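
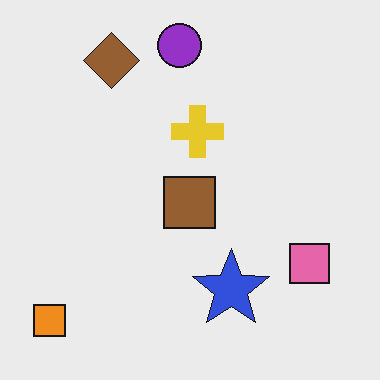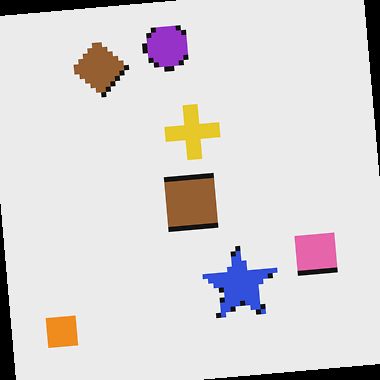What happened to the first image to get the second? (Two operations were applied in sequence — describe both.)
The second image is the first mildly pixelated, then rotated counter-clockwise by a small amount.

Shapes are reduced to large square blocks; fine edges and outlines are lost — a downscale-then-upscale (mosaic) effect. Every shape is tilted by the same angle and the image corners show triangular fill wedges — a whole-image rotation by a non-right angle.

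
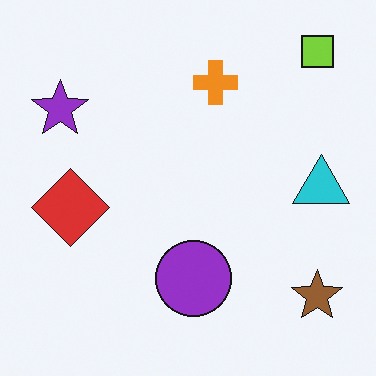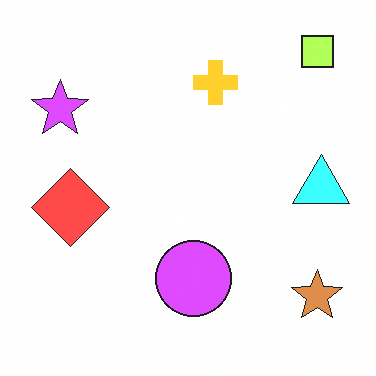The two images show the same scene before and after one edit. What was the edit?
The second image is the first noticeably brightened.

Every pixel — background and shapes alike — is uniformly brightened.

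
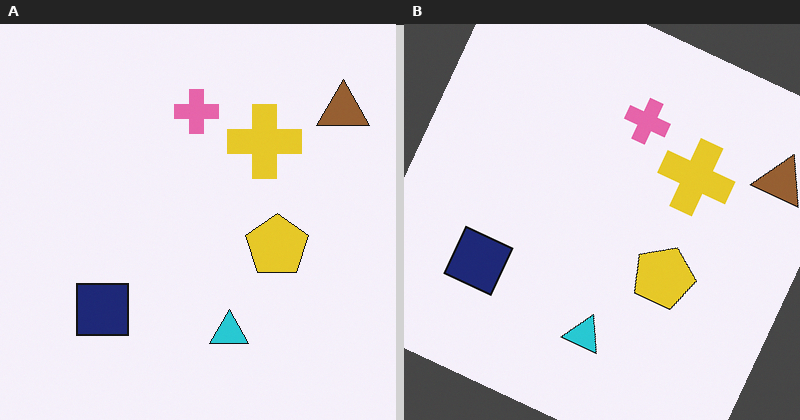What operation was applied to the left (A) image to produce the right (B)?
This is the original image rotated clockwise by a moderate amount.

Every shape is tilted by the same angle and the image corners show triangular fill wedges — a whole-image rotation by a non-right angle.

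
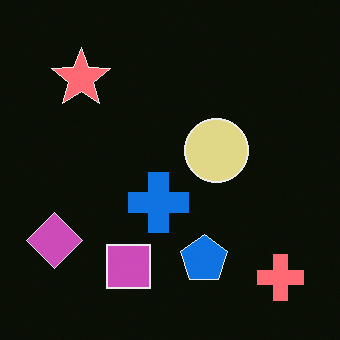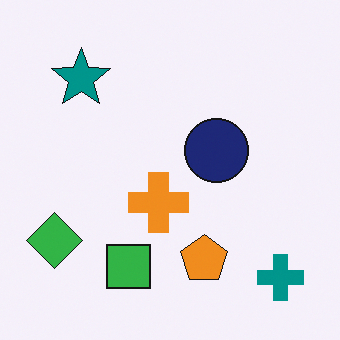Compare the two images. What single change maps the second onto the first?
This is the original image color-inverted (negative).

The light background has become dark and every shape's color is its complement — a photographic negative.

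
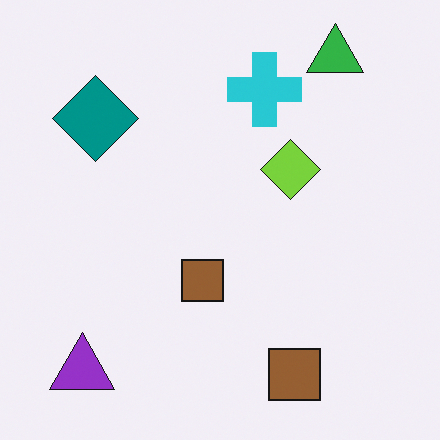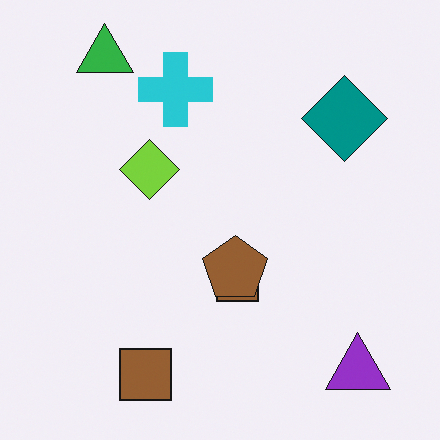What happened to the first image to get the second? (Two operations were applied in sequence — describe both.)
The second image is the first flipped horizontally (left ↔ right), then overlaid with an additional brown pentagon.

The purple triangle is in the bottom-left of the first image and the bottom-right of the second — shapes on opposite sides of the vertical midline have swapped in a mirror flip. A brown pentagon appears in the second image that is absent from the first.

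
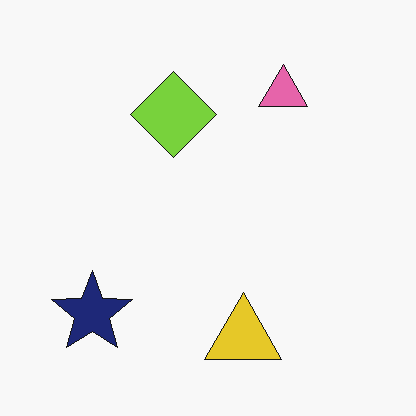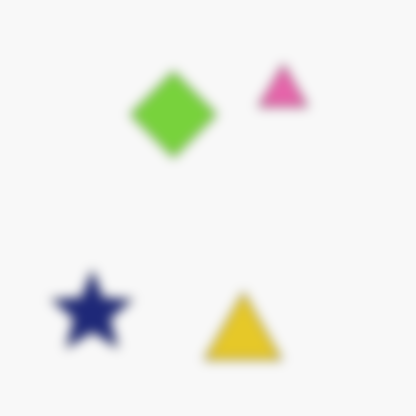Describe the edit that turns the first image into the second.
It was strongly gaussian-blurred.

Shape edges and outlines are uniformly softened across the whole image.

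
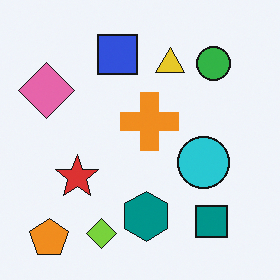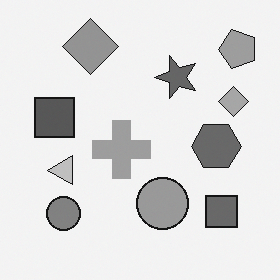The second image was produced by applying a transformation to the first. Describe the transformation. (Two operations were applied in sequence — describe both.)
It was transposed (reflected across the top-left ↔ bottom-right diagonal), then converted to grayscale.

Shapes have swapped their row and column positions — what was in the top-right is now in the bottom-left — a diagonal reflection. All color is removed — every shape is now a shade of grey.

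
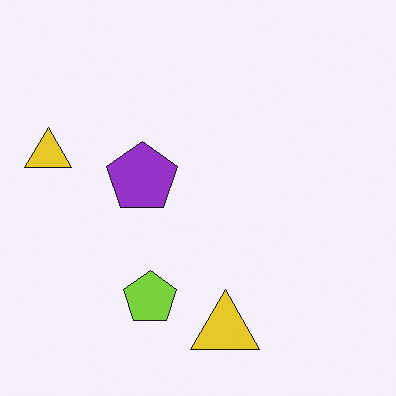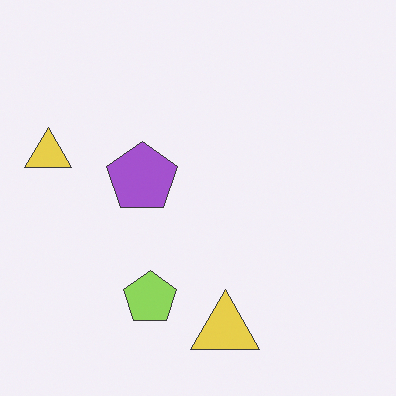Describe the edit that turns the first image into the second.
Given slightly reduced contrast.

Tones are pushed toward mid-grey across the whole image — a global contrast change.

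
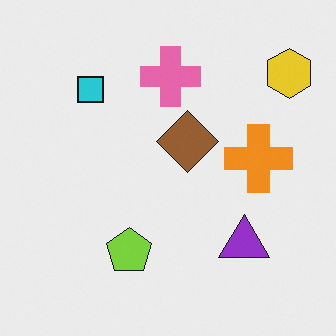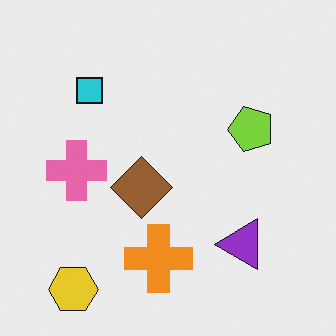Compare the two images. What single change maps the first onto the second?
This is the original image transposed (reflected across the top-left ↔ bottom-right diagonal).

Shapes have swapped their row and column positions — what was in the top-right is now in the bottom-left — a diagonal reflection.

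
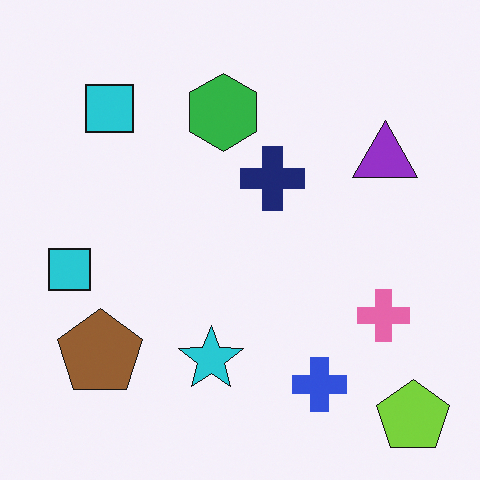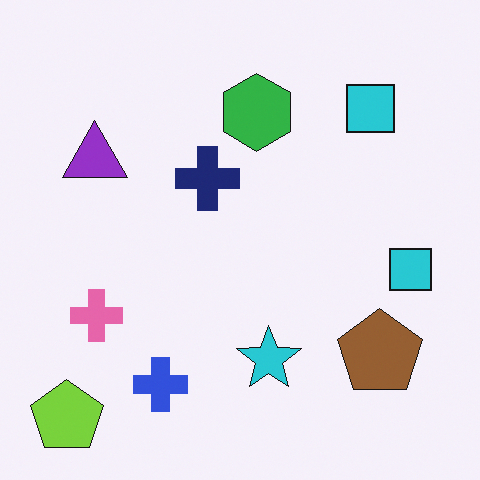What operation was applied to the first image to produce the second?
The transformation is: flipped horizontally (left ↔ right).

The lime pentagon is in the bottom-right of the first image and the bottom-left of the second — shapes on opposite sides of the vertical midline have swapped in a mirror flip.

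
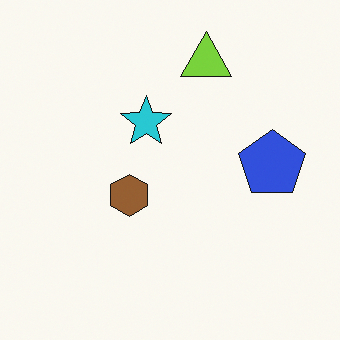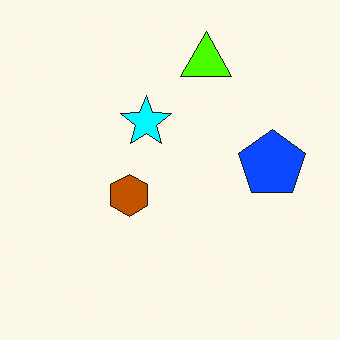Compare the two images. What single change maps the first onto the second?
Heavily oversaturated.

All colors are more vivid — a global saturation change.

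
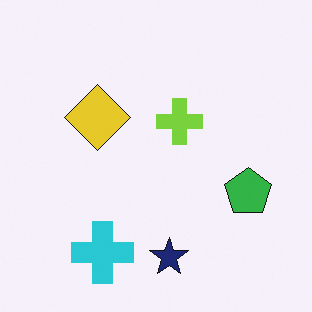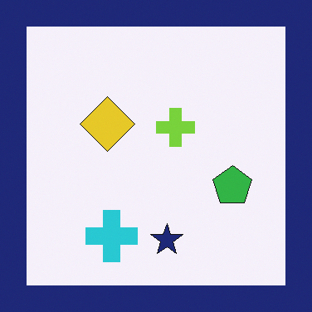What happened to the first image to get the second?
The second image is the first framed with a navy border.

A solid navy frame runs around the edge of the second image, with the content slightly shrunk inside it.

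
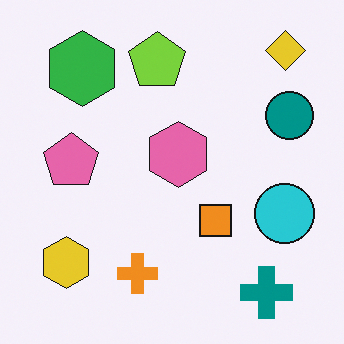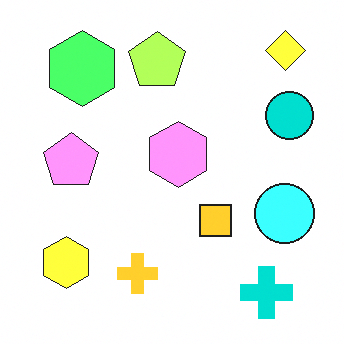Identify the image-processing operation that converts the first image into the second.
Noticeably brightened.

Every pixel — background and shapes alike — is uniformly brightened.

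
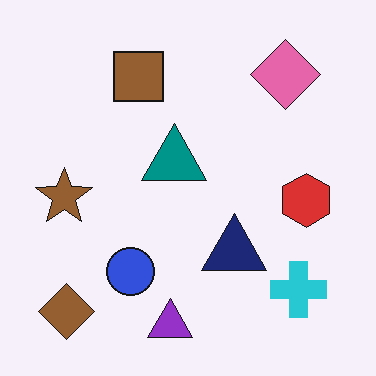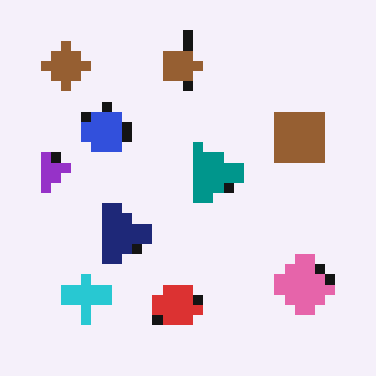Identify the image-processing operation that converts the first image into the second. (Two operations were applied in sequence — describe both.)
Heavily pixelated into large blocks, then rotated 90° clockwise.

Shapes are reduced to large square blocks; fine edges and outlines are lost — a downscale-then-upscale (mosaic) effect. The brown diamond sits in the bottom-left of the first image and the top-left of the second — consistent with a whole-image 90° clockwise rotation.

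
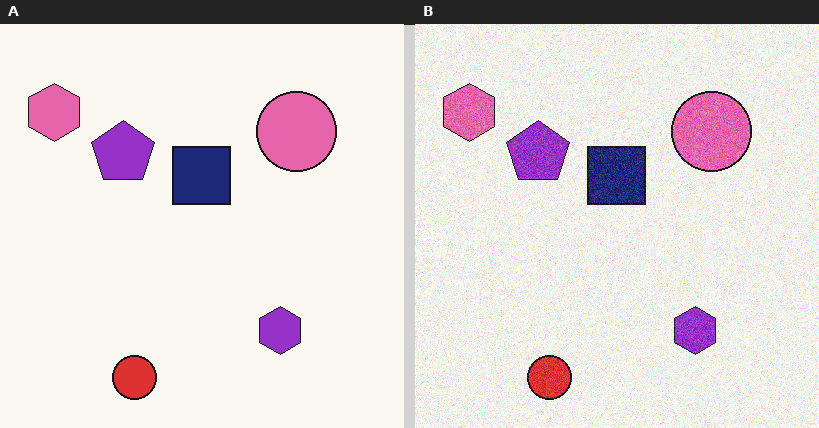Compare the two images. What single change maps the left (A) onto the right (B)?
This is the original image degraded with visible gaussian noise.

Random speckle covers the whole image, including the flat background.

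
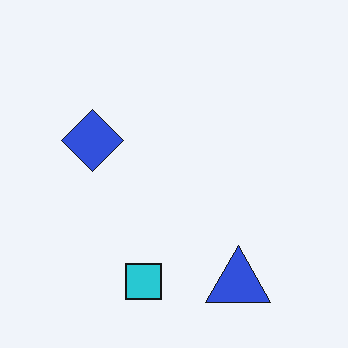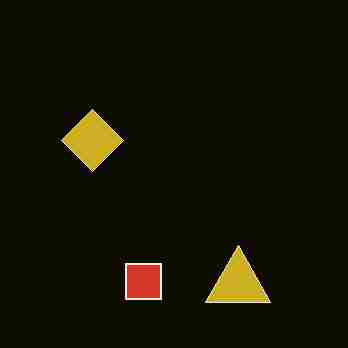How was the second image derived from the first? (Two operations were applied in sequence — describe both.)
The second image is the first degraded with heavy JPEG compression, then color-inverted (negative).

Blocky 8×8 compression artifacts appear around shape edges and the flat background shows ringing — characteristic JPEG degradation. The light background has become dark and every shape's color is its complement — a photographic negative.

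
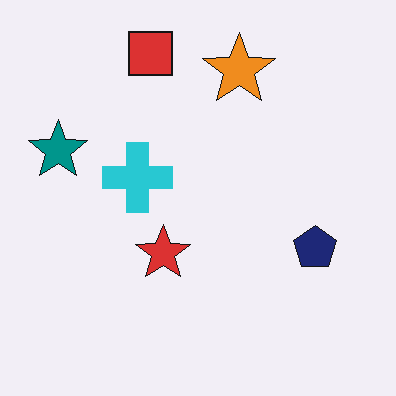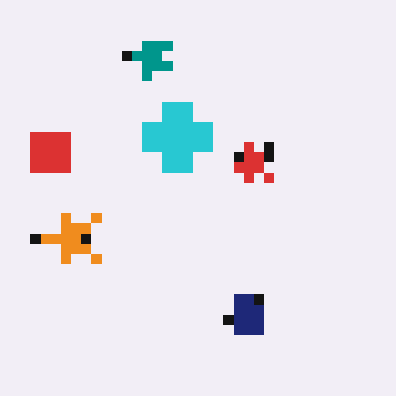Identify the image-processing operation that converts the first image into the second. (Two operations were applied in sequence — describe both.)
The second image is the first transposed (reflected across the top-left ↔ bottom-right diagonal), then heavily pixelated into large blocks.

Shapes have swapped their row and column positions — what was in the top-right is now in the bottom-left — a diagonal reflection. Shapes are reduced to large square blocks; fine edges and outlines are lost — a downscale-then-upscale (mosaic) effect.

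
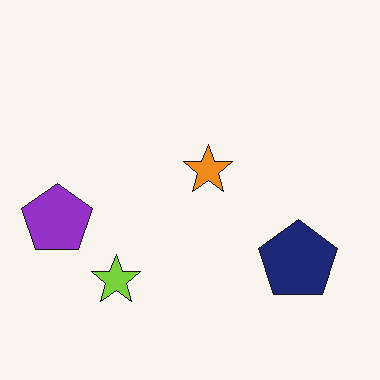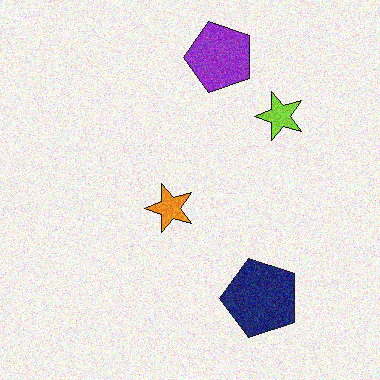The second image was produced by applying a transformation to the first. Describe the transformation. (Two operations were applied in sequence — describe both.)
The image was transposed (reflected across the top-left ↔ bottom-right diagonal), then degraded with moderate additive noise.

Shapes have swapped their row and column positions — what was in the top-right is now in the bottom-left — a diagonal reflection. Random speckle covers the whole image, including the flat background.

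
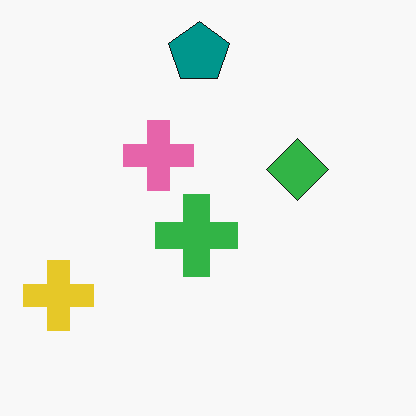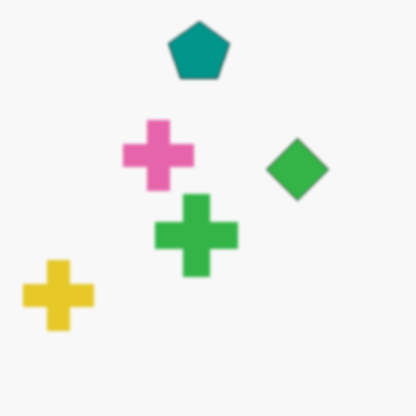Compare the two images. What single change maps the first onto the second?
The second image is the first given a subtle gaussian blur.

Shape edges and outlines are uniformly softened across the whole image.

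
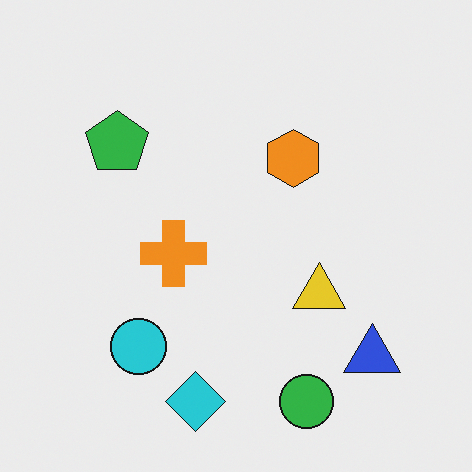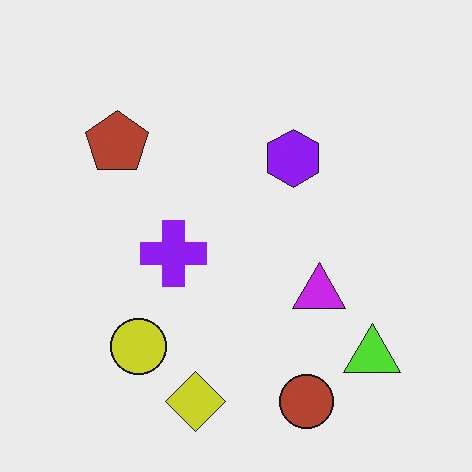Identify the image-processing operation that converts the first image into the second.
This is the original image hue-shifted by a large amount.

Every shape's color has rotated by the same amount around the hue wheel — a uniform hue shift.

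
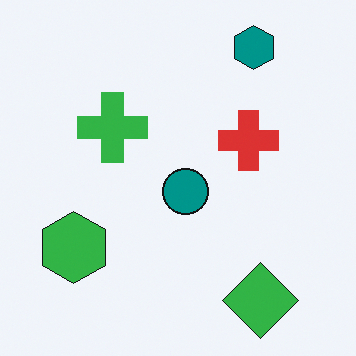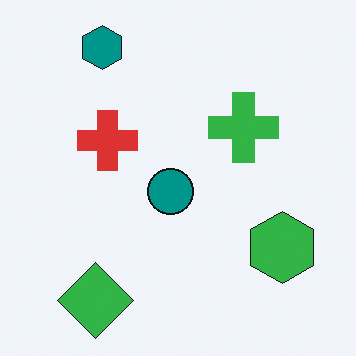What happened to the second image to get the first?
Flipped horizontally (left ↔ right).

The green hexagon is in the bottom-right of the second image and the bottom-left of the first — shapes on opposite sides of the vertical midline have swapped in a mirror flip.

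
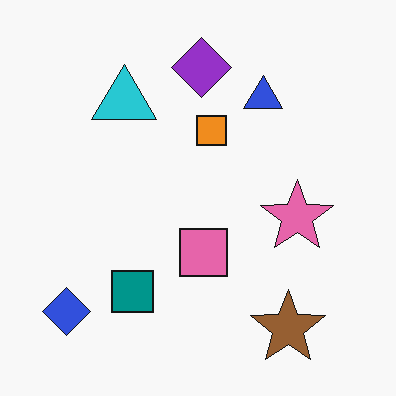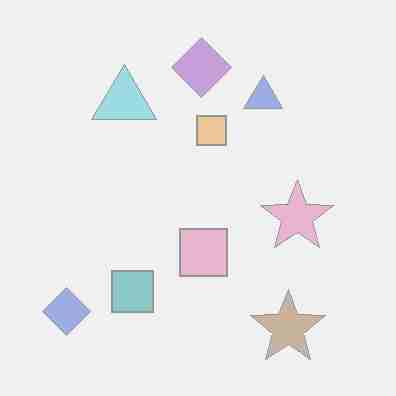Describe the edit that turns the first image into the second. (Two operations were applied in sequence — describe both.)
The image was given much lower contrast, then degraded with heavy JPEG compression.

Tones are pushed toward mid-grey across the whole image — a global contrast change. Blocky 8×8 compression artifacts appear around shape edges and the flat background shows ringing — characteristic JPEG degradation.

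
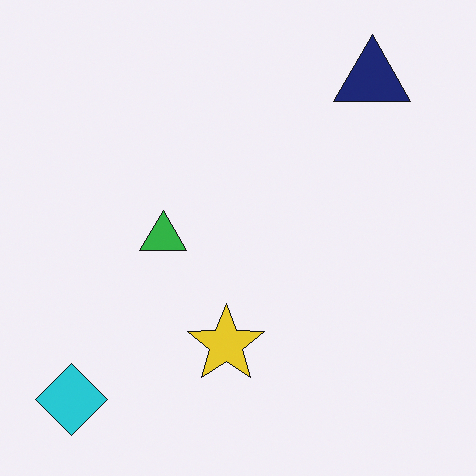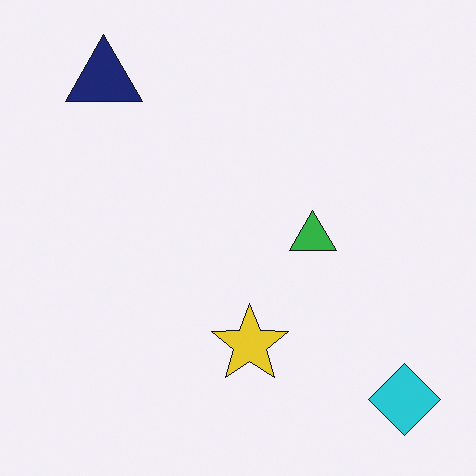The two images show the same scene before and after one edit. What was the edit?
Flipped horizontally (left ↔ right).

The cyan diamond is in the bottom-left of the first image and the bottom-right of the second — shapes on opposite sides of the vertical midline have swapped in a mirror flip.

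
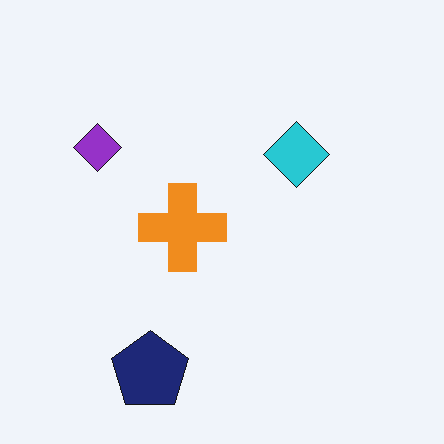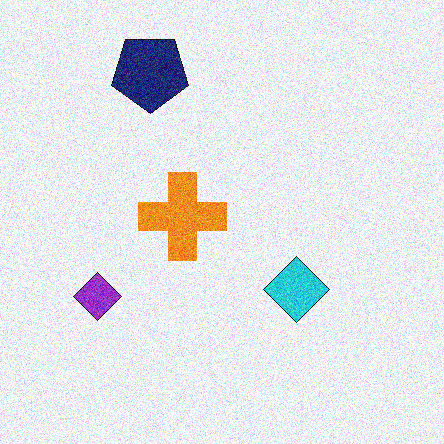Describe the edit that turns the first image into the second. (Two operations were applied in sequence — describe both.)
The image was flipped vertically (top ↔ bottom), then degraded with moderate additive noise.

The navy pentagon is in the bottom of the first image and the top of the second — shapes on opposite sides of the horizontal midline have swapped in a mirror flip. Random speckle covers the whole image, including the flat background.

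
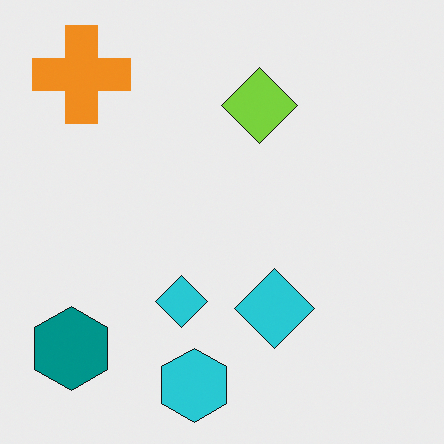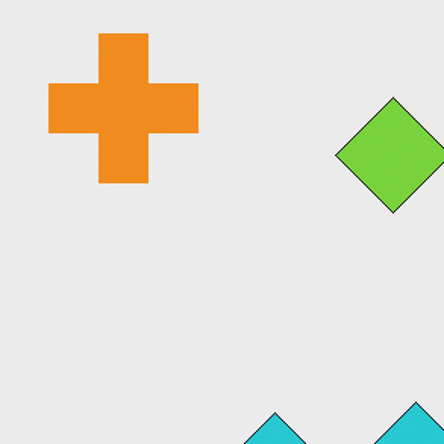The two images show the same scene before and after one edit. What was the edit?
It was cropped slightly and scaled back up.

The visible shapes are larger and the field of view is narrower; shapes near the original edges may be partly or wholly outside the frame — a crop-and-rescale.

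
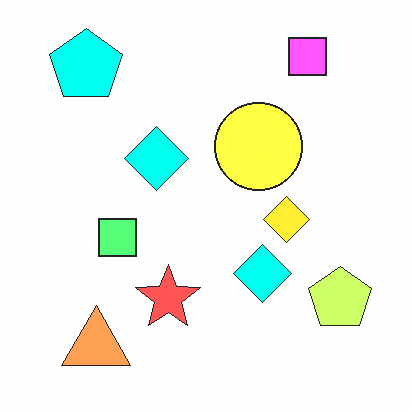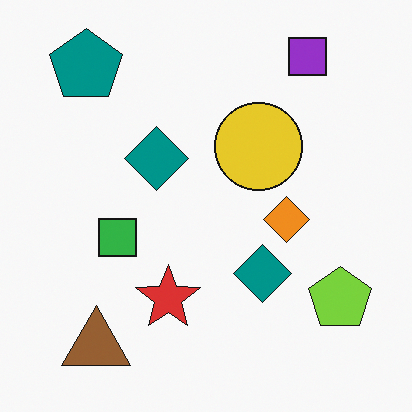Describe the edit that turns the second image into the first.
This is the original image substantially brightened.

Every pixel — background and shapes alike — is uniformly brightened.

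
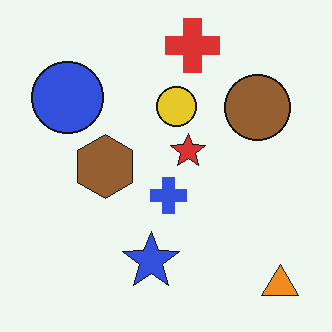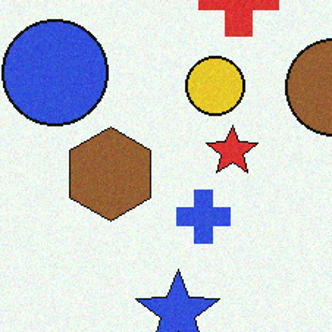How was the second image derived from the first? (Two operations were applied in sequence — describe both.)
The transformation is: degraded with a light layer of grain, then cropped slightly and scaled back up.

Random speckle covers the whole image, including the flat background. The visible shapes are larger and the field of view is narrower; shapes near the original edges may be partly or wholly outside the frame — a crop-and-rescale.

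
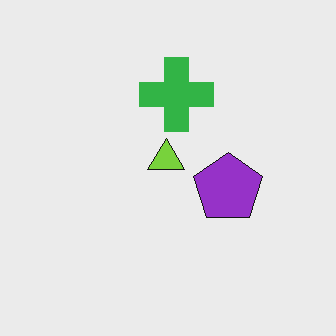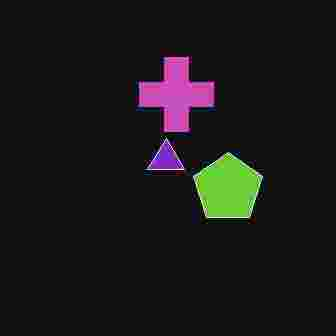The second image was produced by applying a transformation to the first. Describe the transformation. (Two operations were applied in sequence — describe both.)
The second image is the first color-inverted (negative), then degraded with heavy JPEG compression.

The light background has become dark and every shape's color is its complement — a photographic negative. Blocky 8×8 compression artifacts appear around shape edges and the flat background shows ringing — characteristic JPEG degradation.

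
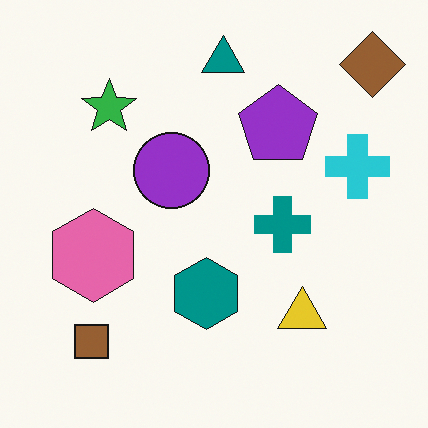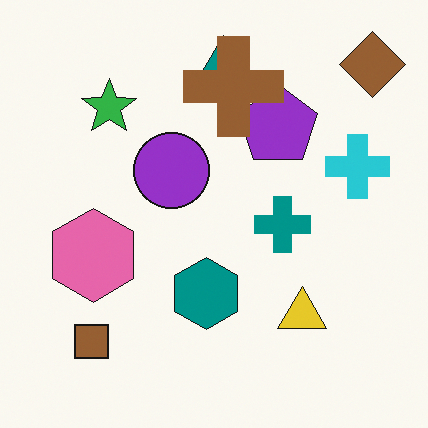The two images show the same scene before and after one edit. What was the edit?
Overlaid with an additional brown cross.

A brown cross appears in the second image that is absent from the first.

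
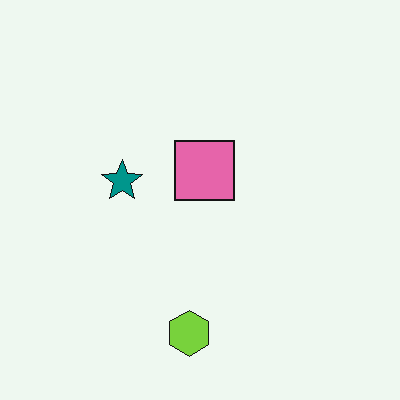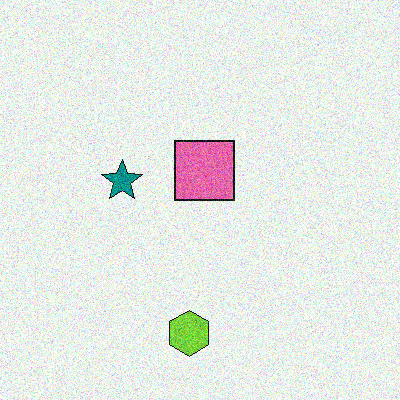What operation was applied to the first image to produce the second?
The image was degraded with visible gaussian noise.

Random speckle covers the whole image, including the flat background.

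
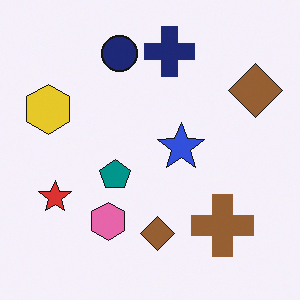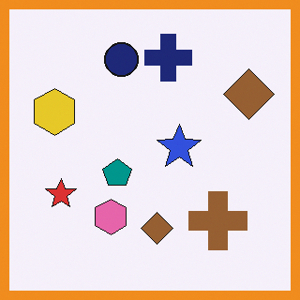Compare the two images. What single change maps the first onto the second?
The second image is the first framed with a orange border.

A solid orange frame runs around the edge of the second image, with the content slightly shrunk inside it.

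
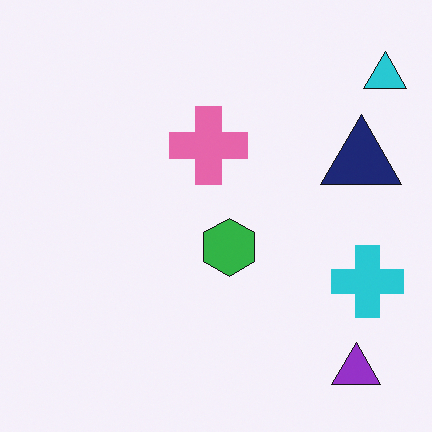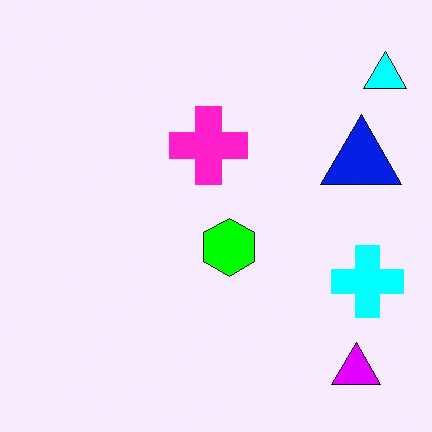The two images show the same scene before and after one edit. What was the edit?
The transformation is: made much more vivid (saturation change).

All colors are more vivid — a global saturation change.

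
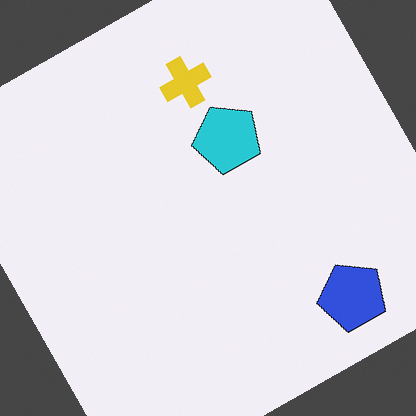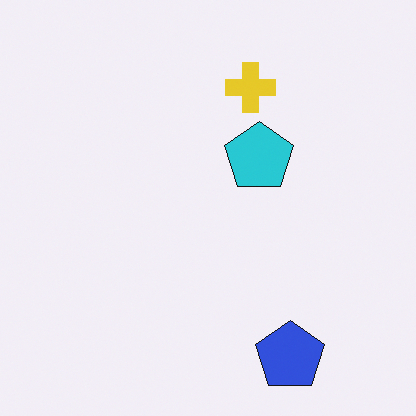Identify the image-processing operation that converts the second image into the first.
The image was rotated counter-clockwise by a moderate amount.

Every shape is tilted by the same angle and the image corners show triangular fill wedges — a whole-image rotation by a non-right angle.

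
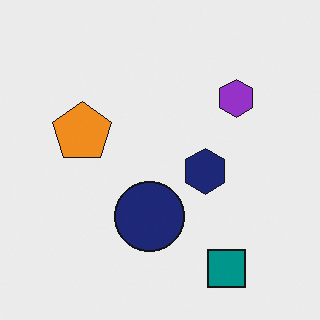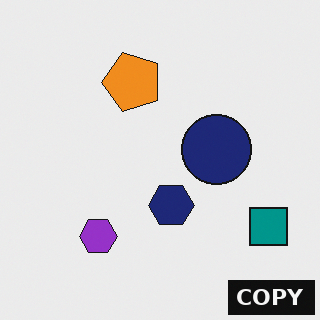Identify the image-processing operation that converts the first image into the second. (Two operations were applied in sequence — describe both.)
The transformation is: transposed (reflected across the top-left ↔ bottom-right diagonal), then watermarked with the text "COPY" in the lower-right corner.

Shapes have swapped their row and column positions — what was in the top-right is now in the bottom-left — a diagonal reflection. A dark label reading "COPY" appears in the lower-right corner.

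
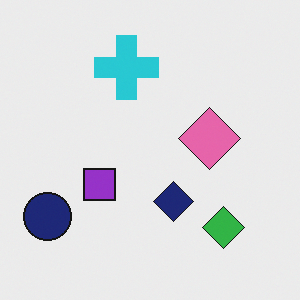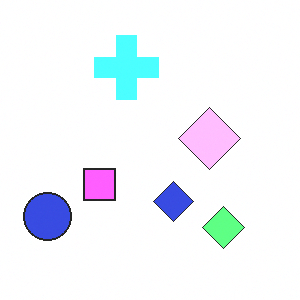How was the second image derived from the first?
The image was noticeably brightened.

Every pixel — background and shapes alike — is uniformly brightened.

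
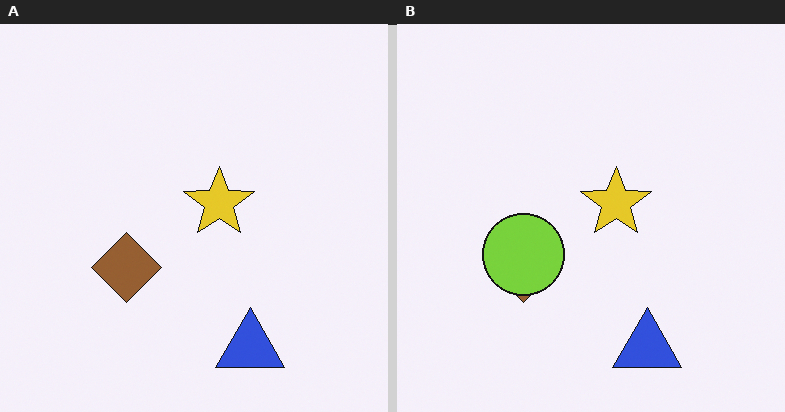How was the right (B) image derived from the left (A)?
The image was overlaid with an additional lime circle.

A lime circle appears in the right (B) image that is absent from the left (A).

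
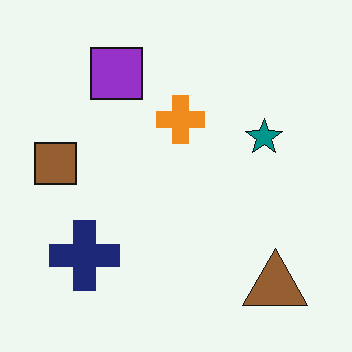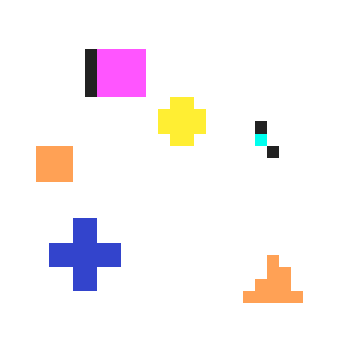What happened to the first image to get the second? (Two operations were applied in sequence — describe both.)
The second image is the first noticeably brightened, then coarsely pixelated.

Every pixel — background and shapes alike — is uniformly brightened. Shapes are reduced to large square blocks; fine edges and outlines are lost — a downscale-then-upscale (mosaic) effect.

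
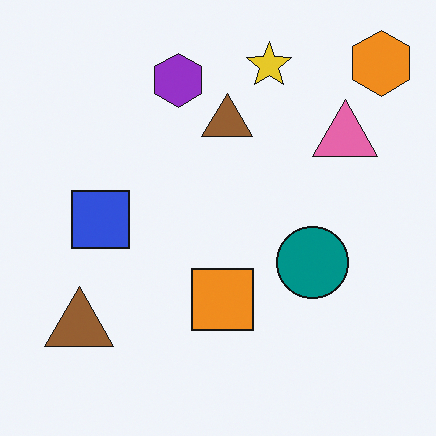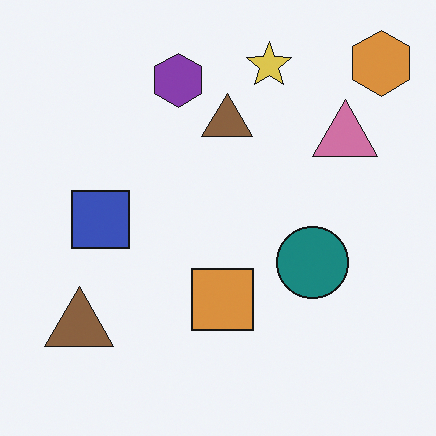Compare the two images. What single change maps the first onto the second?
The transformation is: slightly desaturated.

All colors are more muted and greyish — a global saturation change.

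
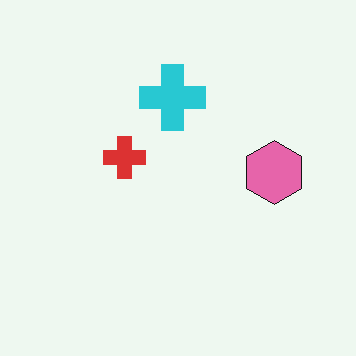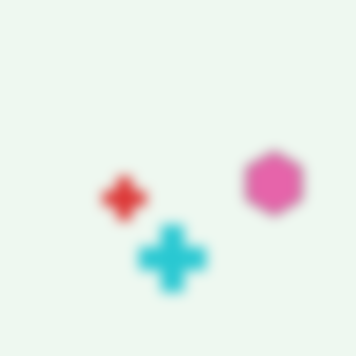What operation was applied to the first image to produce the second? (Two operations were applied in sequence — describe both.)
The image was flipped vertically (top ↔ bottom), then heavily blurred.

The cyan cross is in the top of the first image and the bottom of the second — shapes on opposite sides of the horizontal midline have swapped in a mirror flip. Shape edges and outlines are uniformly softened across the whole image.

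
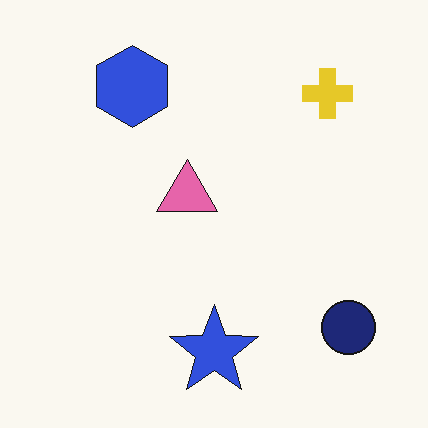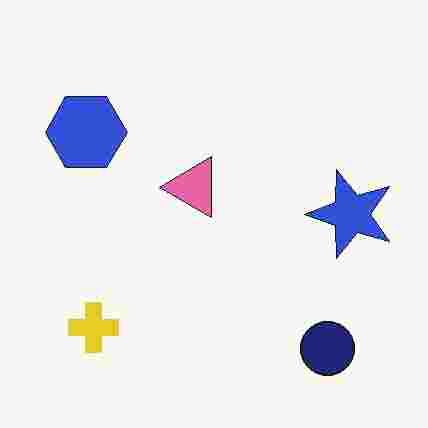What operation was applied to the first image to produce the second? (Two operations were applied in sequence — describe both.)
The image was degraded with heavy JPEG compression, then transposed (reflected across the top-left ↔ bottom-right diagonal).

Blocky 8×8 compression artifacts appear around shape edges and the flat background shows ringing — characteristic JPEG degradation. Shapes have swapped their row and column positions — what was in the top-right is now in the bottom-left — a diagonal reflection.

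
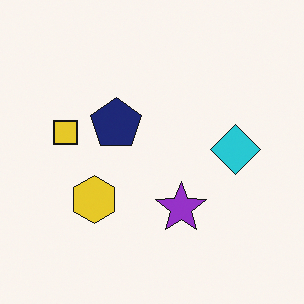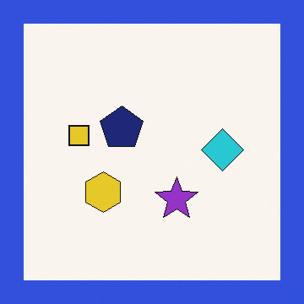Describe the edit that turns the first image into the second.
This is the original image framed with a blue border.

A solid blue frame runs around the edge of the second image, with the content slightly shrunk inside it.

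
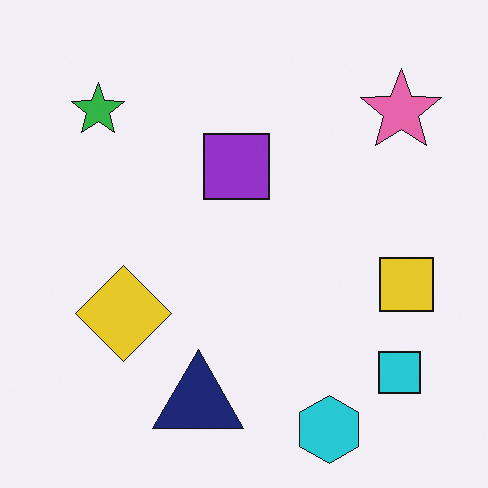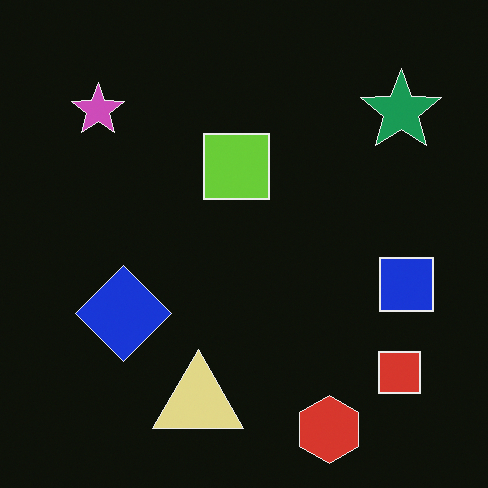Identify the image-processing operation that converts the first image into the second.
Color-inverted (negative).

The light background has become dark and every shape's color is its complement — a photographic negative.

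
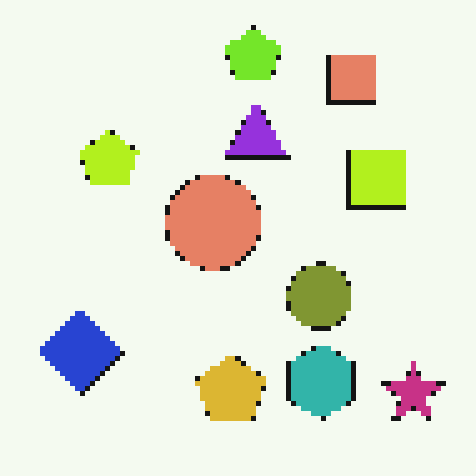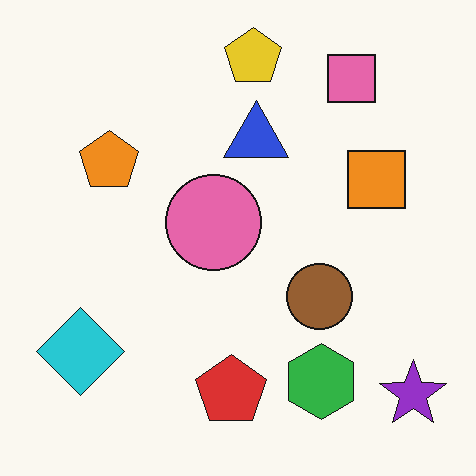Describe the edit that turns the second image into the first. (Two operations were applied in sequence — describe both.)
The first image is the second hue-shifted slightly, then lightly pixelated (a mild mosaic effect).

Every shape's color has rotated by the same amount around the hue wheel — a uniform hue shift. Shapes are reduced to large square blocks; fine edges and outlines are lost — a downscale-then-upscale (mosaic) effect.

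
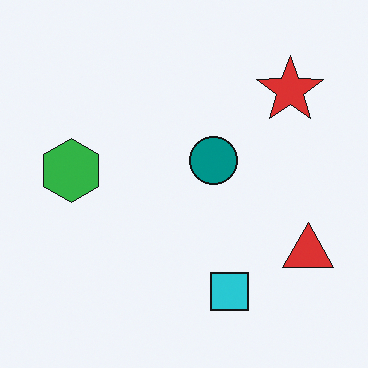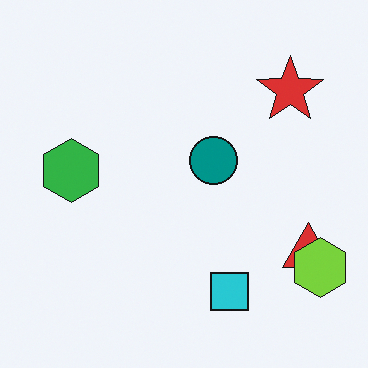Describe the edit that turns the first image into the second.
The transformation is: overlaid with an additional lime hexagon.

A lime hexagon appears in the second image that is absent from the first.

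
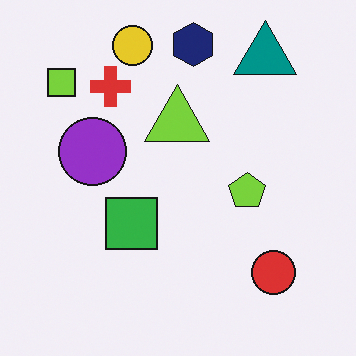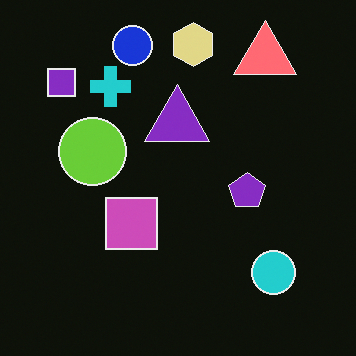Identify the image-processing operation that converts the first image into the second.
The transformation is: color-inverted (negative).

The light background has become dark and every shape's color is its complement — a photographic negative.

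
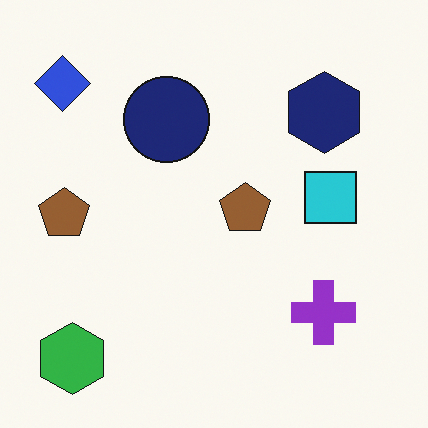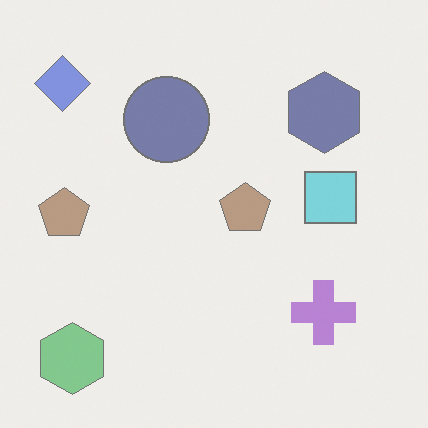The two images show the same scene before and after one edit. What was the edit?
Washed out (contrast reduced).

Tones are pushed toward mid-grey across the whole image — a global contrast change.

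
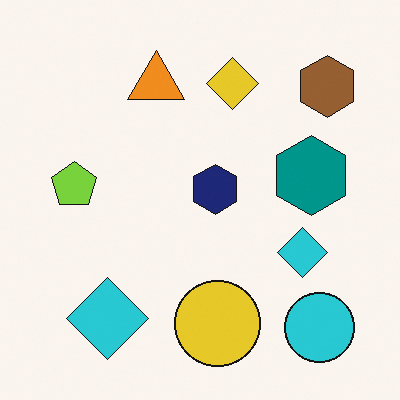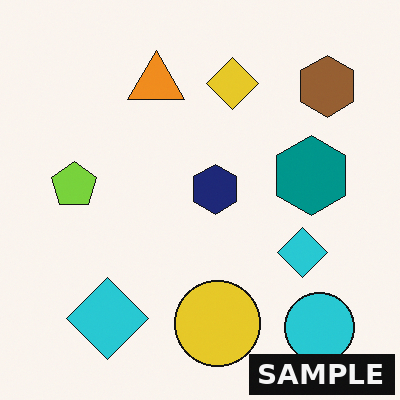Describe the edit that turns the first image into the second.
The second image is the first watermarked with the text "SAMPLE" in the lower-right corner.

A dark label reading "SAMPLE" appears in the lower-right corner.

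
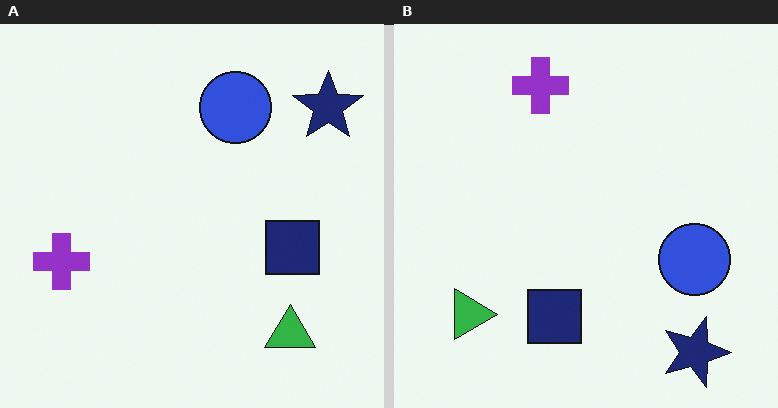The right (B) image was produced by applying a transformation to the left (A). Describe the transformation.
This is the original image rotated 90° clockwise.

The navy star sits in the top-right of the left (A) image and the bottom-right of the right (B) — consistent with a whole-image 90° clockwise rotation.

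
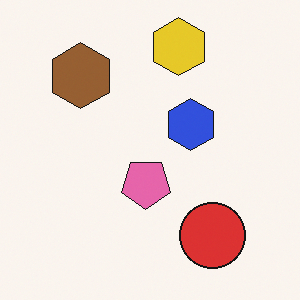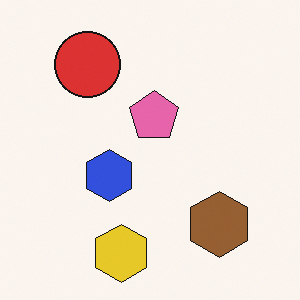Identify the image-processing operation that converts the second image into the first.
The transformation is: rotated 180°.

The yellow hexagon sits in the bottom of the second image and the top of the first — consistent with a whole-image 180° rotation.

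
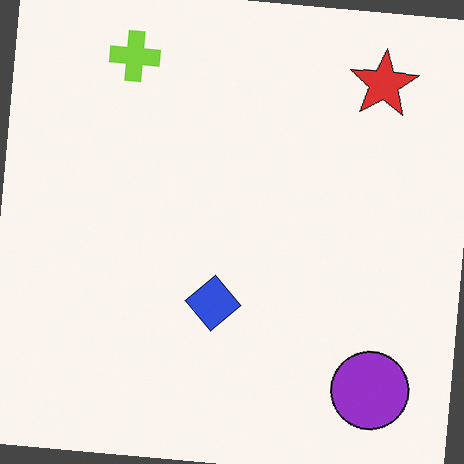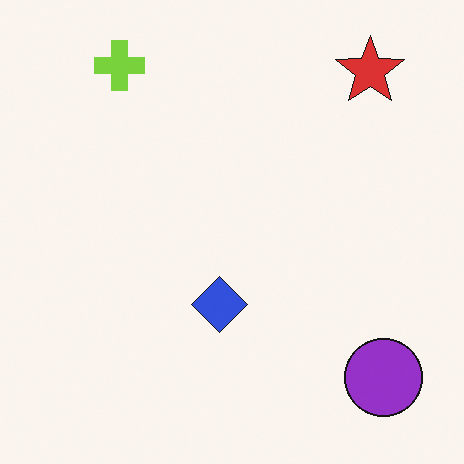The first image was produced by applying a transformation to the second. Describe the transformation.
This is the original image rotated clockwise by a slight angle.

Every shape is tilted by the same angle and the image corners show triangular fill wedges — a whole-image rotation by a non-right angle.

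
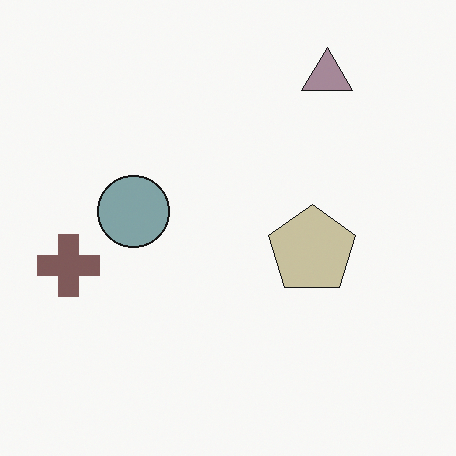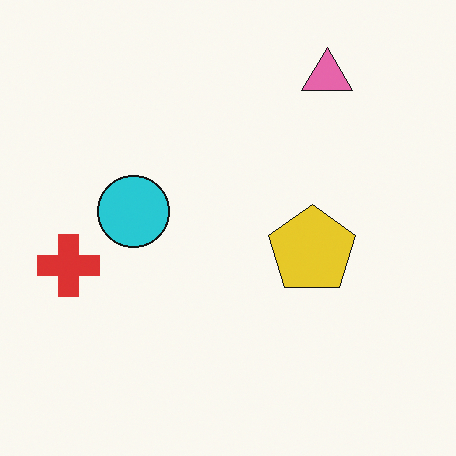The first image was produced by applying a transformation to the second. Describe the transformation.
The transformation is: made much more muted (saturation change).

All colors are more muted and greyish — a global saturation change.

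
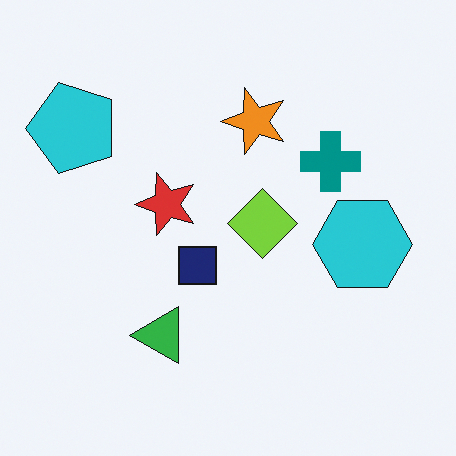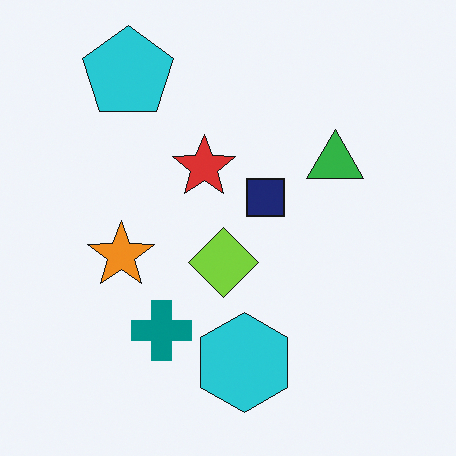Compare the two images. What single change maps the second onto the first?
The image was transposed (reflected across the top-left ↔ bottom-right diagonal).

Shapes have swapped their row and column positions — what was in the top-right is now in the bottom-left — a diagonal reflection.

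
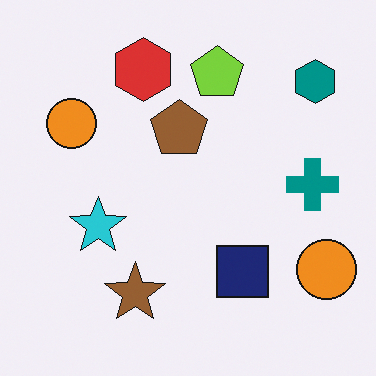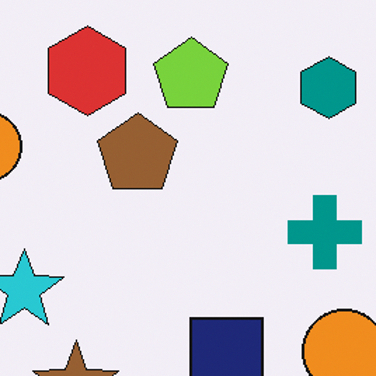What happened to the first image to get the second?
The second image is the first cropped slightly and scaled back up.

The visible shapes are larger and the field of view is narrower; shapes near the original edges may be partly or wholly outside the frame — a crop-and-rescale.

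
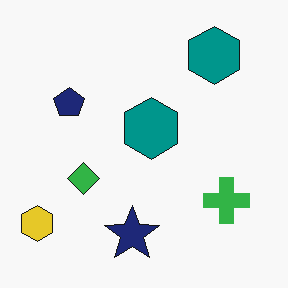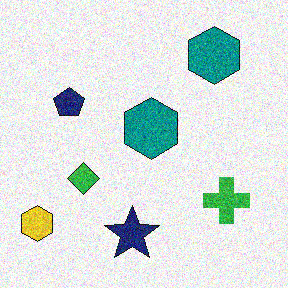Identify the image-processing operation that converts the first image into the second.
The image was degraded with a thick layer of grain.

Random speckle covers the whole image, including the flat background.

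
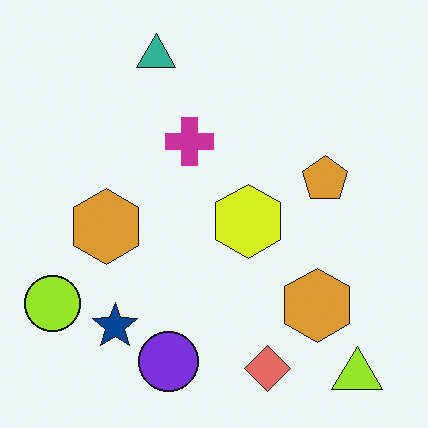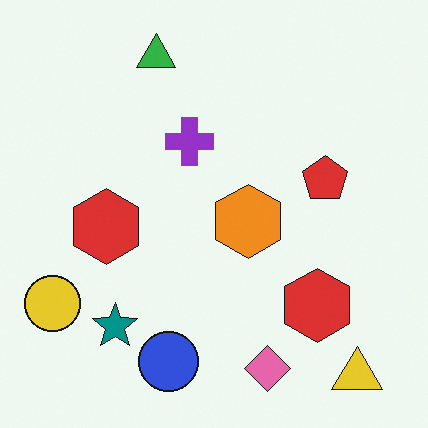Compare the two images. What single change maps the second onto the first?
It was hue-shifted slightly.

Every shape's color has rotated by the same amount around the hue wheel — a uniform hue shift.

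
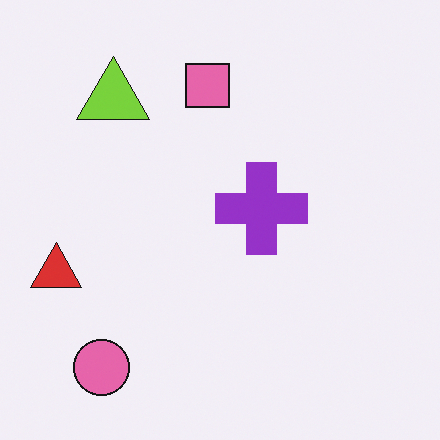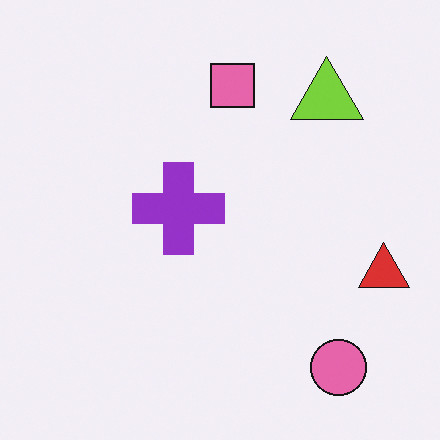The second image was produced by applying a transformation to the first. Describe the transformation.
The image was flipped horizontally (left ↔ right).

The red triangle is in the left of the first image and the right of the second — shapes on opposite sides of the vertical midline have swapped in a mirror flip.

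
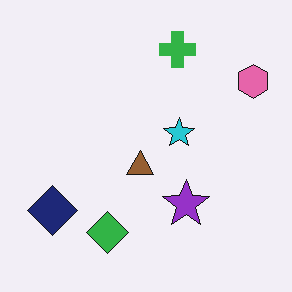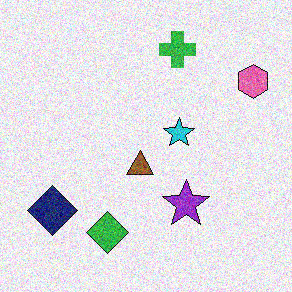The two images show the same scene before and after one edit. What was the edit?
The second image is the first degraded with moderate additive noise.

Random speckle covers the whole image, including the flat background.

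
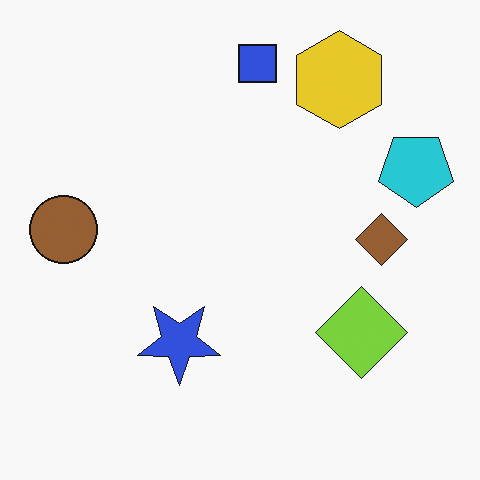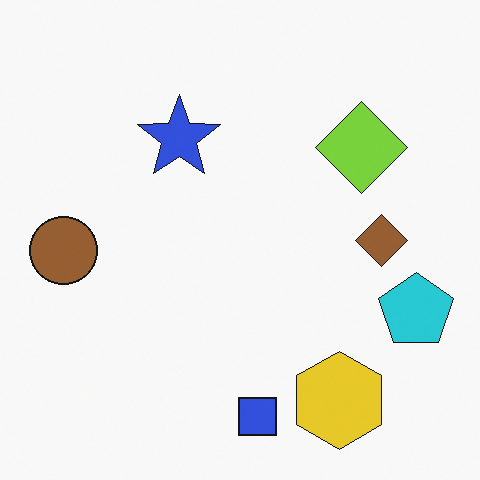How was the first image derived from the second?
The image was flipped vertically (top ↔ bottom).

The blue square is in the bottom of the second image and the top of the first — shapes on opposite sides of the horizontal midline have swapped in a mirror flip.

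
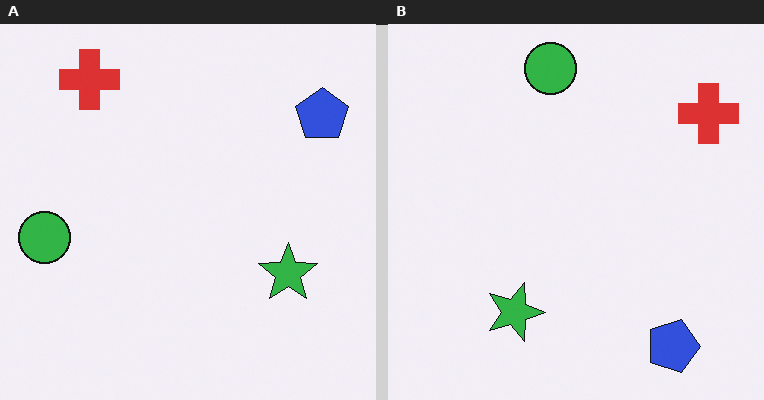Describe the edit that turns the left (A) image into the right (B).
Rotated 90° clockwise.

The red cross sits in the top-left of the left (A) image and the top-right of the right (B) — consistent with a whole-image 90° clockwise rotation.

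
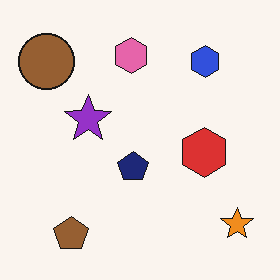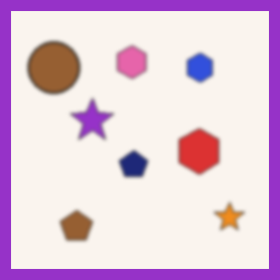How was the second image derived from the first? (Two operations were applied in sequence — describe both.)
Given a subtle gaussian blur, then framed with a purple border.

Shape edges and outlines are uniformly softened across the whole image. A solid purple frame runs around the edge of the second image, with the content slightly shrunk inside it.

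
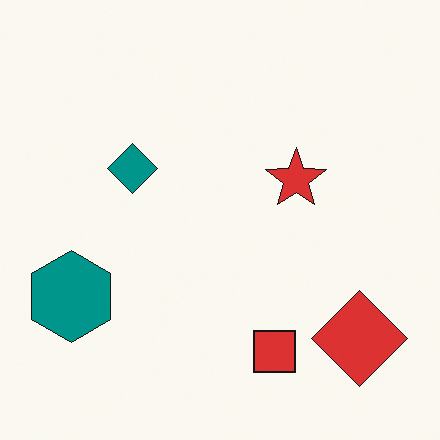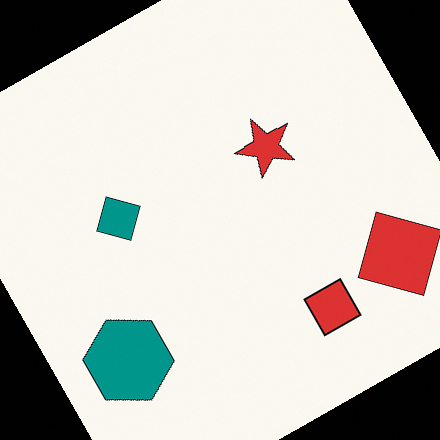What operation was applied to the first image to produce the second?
The second image is the first rotated counter-clockwise by a moderate amount.

Every shape is tilted by the same angle and the image corners show triangular fill wedges — a whole-image rotation by a non-right angle.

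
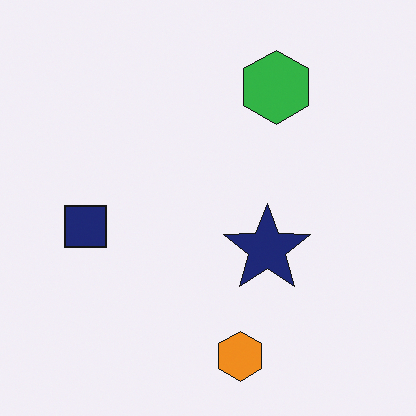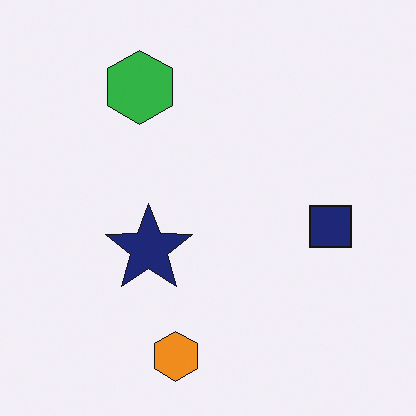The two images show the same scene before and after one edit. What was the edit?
Flipped horizontally (left ↔ right).

The navy square is in the left of the first image and the right of the second — shapes on opposite sides of the vertical midline have swapped in a mirror flip.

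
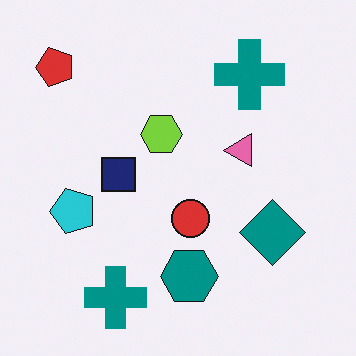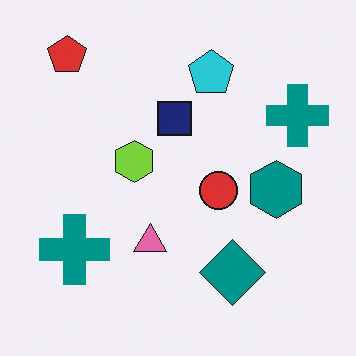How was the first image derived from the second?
The first image is the second transposed (reflected across the top-left ↔ bottom-right diagonal).

Shapes have swapped their row and column positions — what was in the top-right is now in the bottom-left — a diagonal reflection.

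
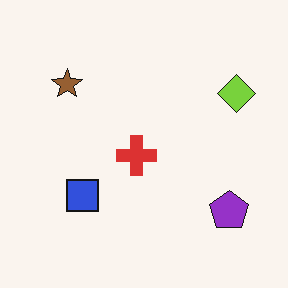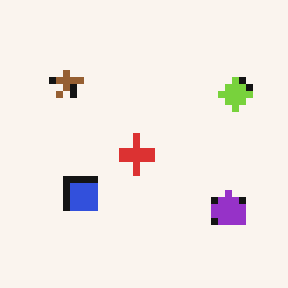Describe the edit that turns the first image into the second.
Pixelated into visible square blocks.

Shapes are reduced to large square blocks; fine edges and outlines are lost — a downscale-then-upscale (mosaic) effect.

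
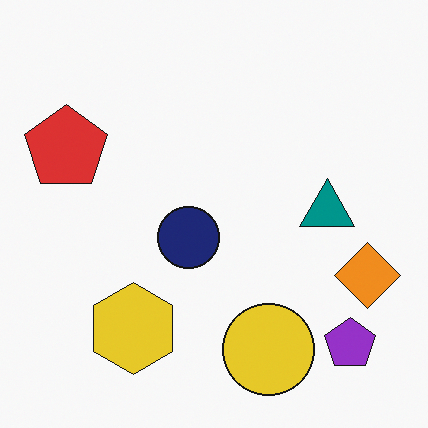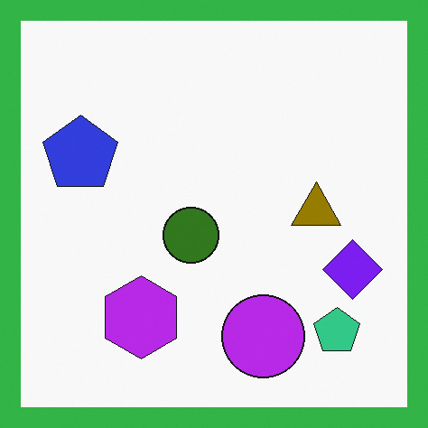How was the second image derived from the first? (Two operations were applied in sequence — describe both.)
The transformation is: hue-shifted through roughly half the color wheel, then framed with a green border.

Every shape's color has rotated by the same amount around the hue wheel — a uniform hue shift. A solid green frame runs around the edge of the second image, with the content slightly shrunk inside it.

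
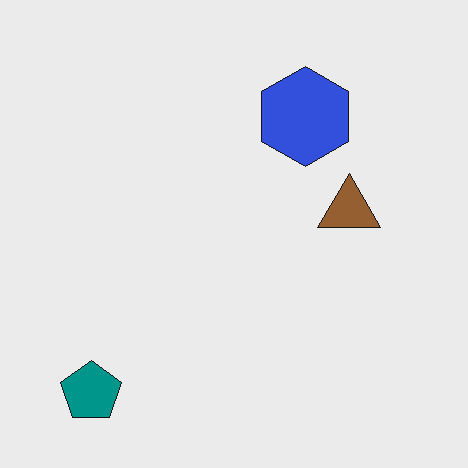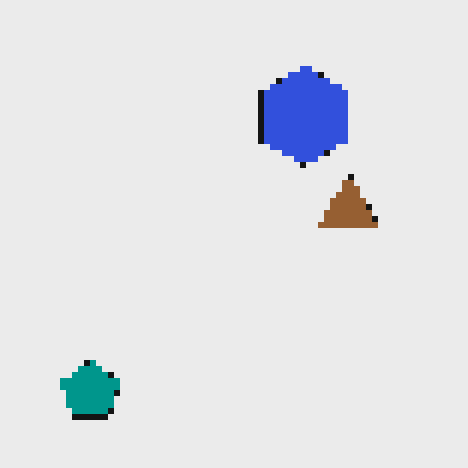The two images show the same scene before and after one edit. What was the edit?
The image was moderately pixelated.

Shapes are reduced to large square blocks; fine edges and outlines are lost — a downscale-then-upscale (mosaic) effect.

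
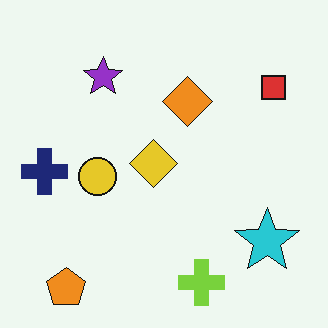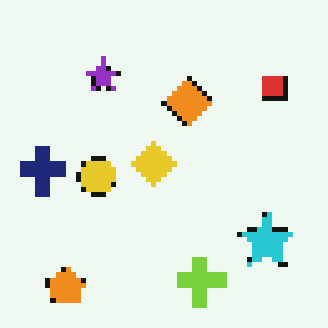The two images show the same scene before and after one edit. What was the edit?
It was lightly pixelated (a mild mosaic effect).

Shapes are reduced to large square blocks; fine edges and outlines are lost — a downscale-then-upscale (mosaic) effect.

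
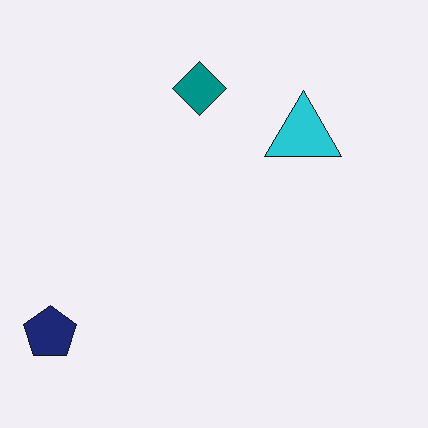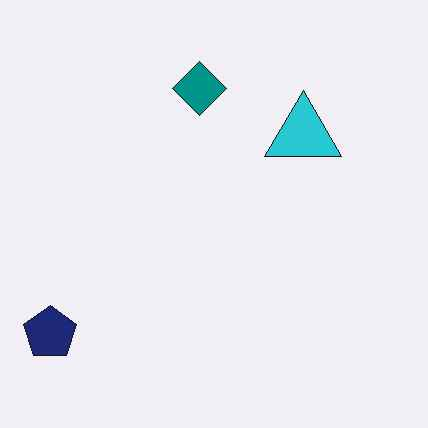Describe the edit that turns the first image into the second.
This is the original image given moderate JPEG compression.

Blocky 8×8 compression artifacts appear around shape edges and the flat background shows ringing — characteristic JPEG degradation.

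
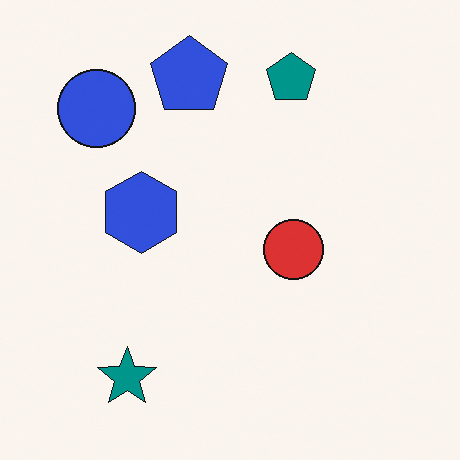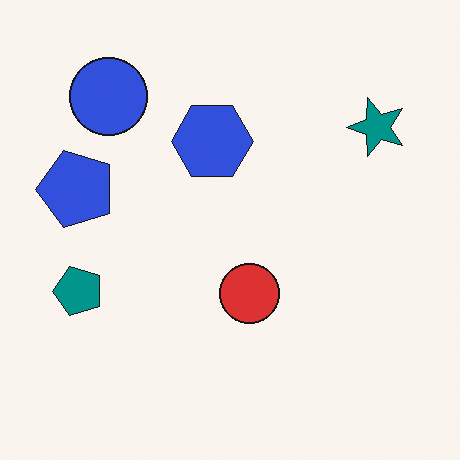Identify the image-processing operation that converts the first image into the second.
This is the original image transposed (reflected across the top-left ↔ bottom-right diagonal).

Shapes have swapped their row and column positions — what was in the top-right is now in the bottom-left — a diagonal reflection.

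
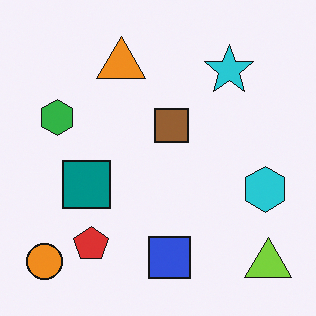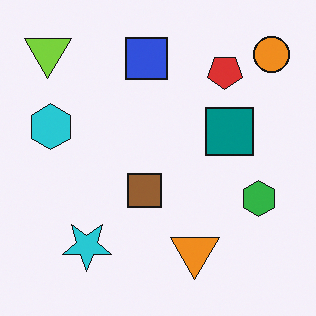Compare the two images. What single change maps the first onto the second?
The second image is the first rotated 180°.

The orange circle sits in the bottom-left of the first image and the top-right of the second — consistent with a whole-image 180° rotation.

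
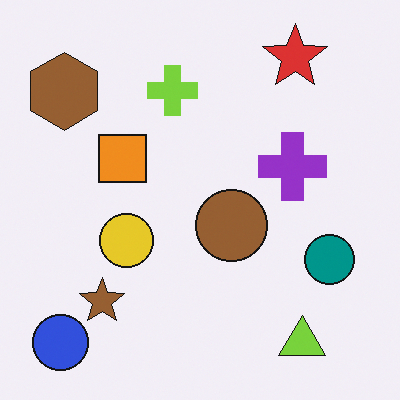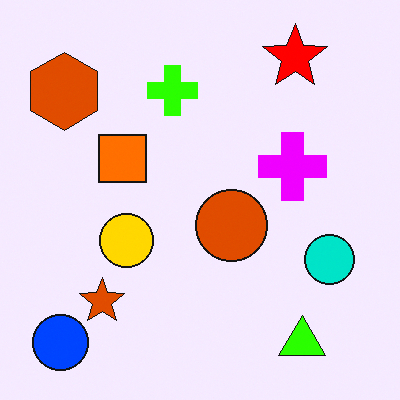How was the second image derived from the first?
The image was made much more vivid (saturation change).

All colors are more vivid — a global saturation change.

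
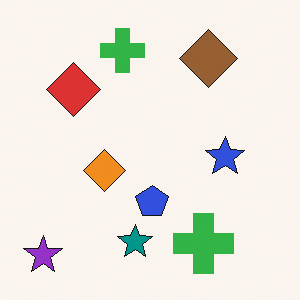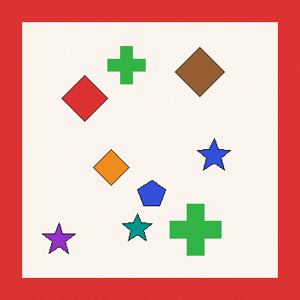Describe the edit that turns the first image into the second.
The image was framed with a red border.

A solid red frame runs around the edge of the second image, with the content slightly shrunk inside it.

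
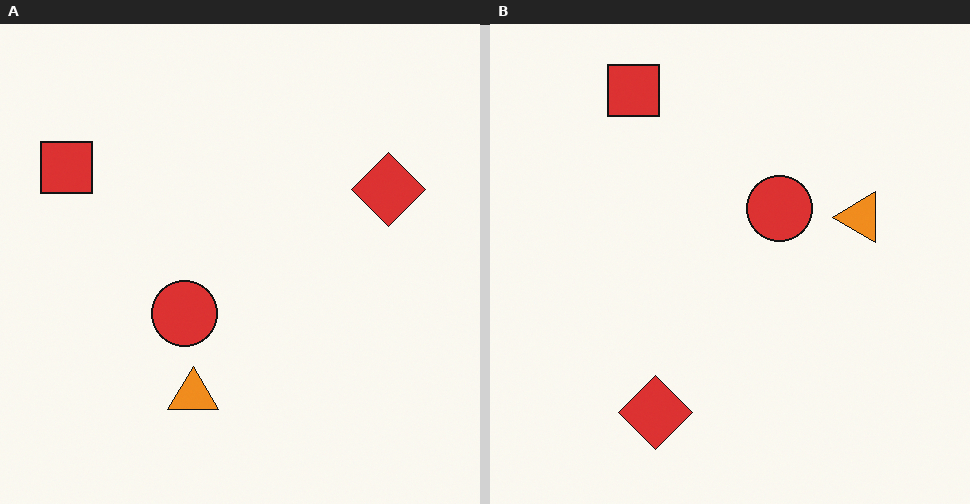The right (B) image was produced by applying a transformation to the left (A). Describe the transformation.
It was transposed (reflected across the top-left ↔ bottom-right diagonal).

Shapes have swapped their row and column positions — what was in the top-right is now in the bottom-left — a diagonal reflection.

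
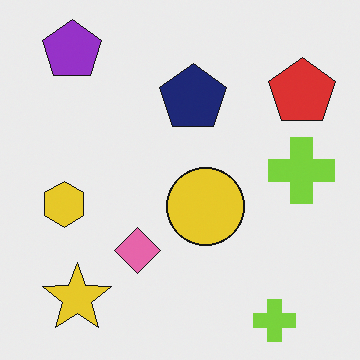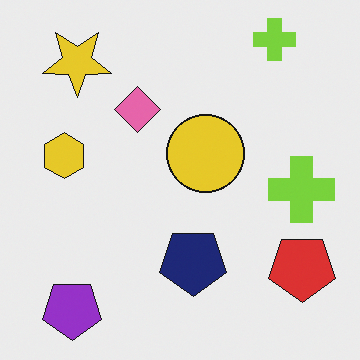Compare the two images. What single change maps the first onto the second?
The transformation is: flipped vertically (top ↔ bottom).

The purple pentagon is in the top-left of the first image and the bottom-left of the second — shapes on opposite sides of the horizontal midline have swapped in a mirror flip.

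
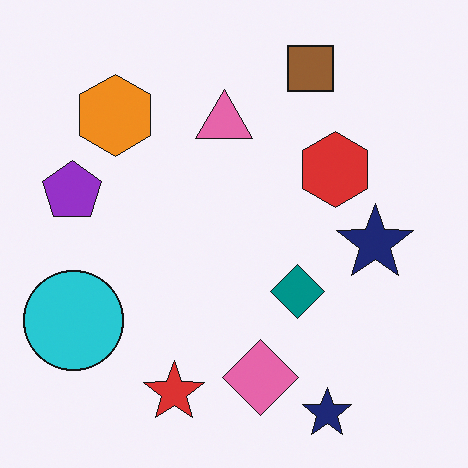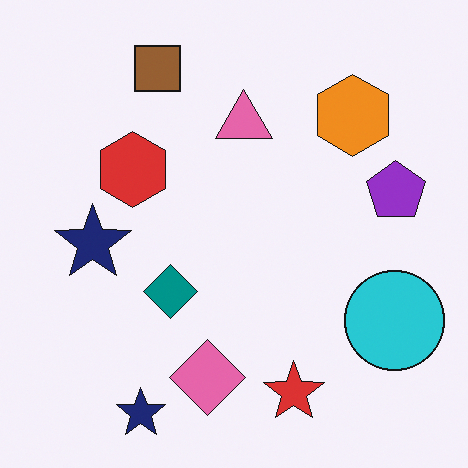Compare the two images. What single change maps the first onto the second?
The image was flipped horizontally (left ↔ right).

The purple pentagon is in the left of the first image and the right of the second — shapes on opposite sides of the vertical midline have swapped in a mirror flip.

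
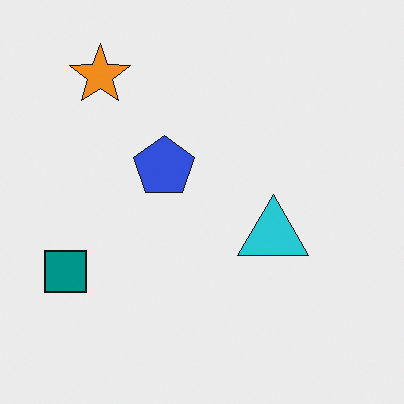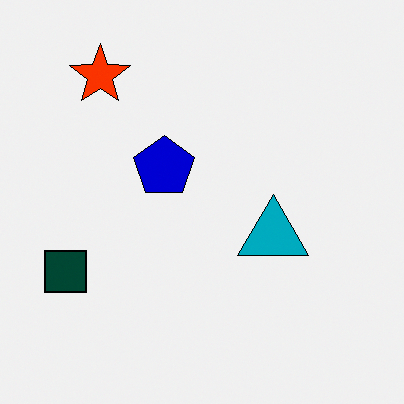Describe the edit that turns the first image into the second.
The image was given much higher contrast.

Tones are pushed away from mid-grey across the whole image — a global contrast change.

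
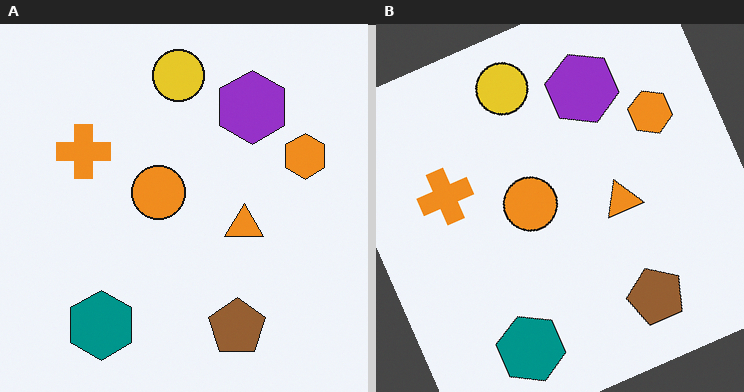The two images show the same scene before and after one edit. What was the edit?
The transformation is: rotated counter-clockwise by a moderate amount.

Every shape is tilted by the same angle and the image corners show triangular fill wedges — a whole-image rotation by a non-right angle.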